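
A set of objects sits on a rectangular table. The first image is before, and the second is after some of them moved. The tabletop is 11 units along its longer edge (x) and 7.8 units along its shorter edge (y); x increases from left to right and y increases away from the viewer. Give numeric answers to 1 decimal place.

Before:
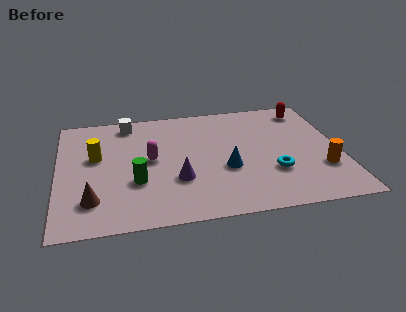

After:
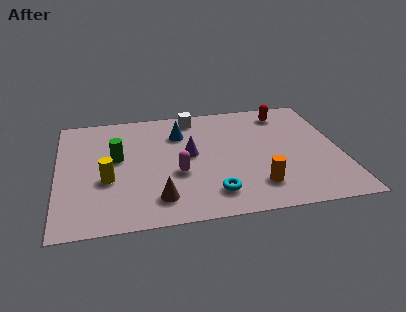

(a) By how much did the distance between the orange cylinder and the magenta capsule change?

-3.5

They were about 6.8 units apart before and 3.3 after — 3.5 units closer together.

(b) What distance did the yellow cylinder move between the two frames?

1.6

The yellow cylinder was near (1.5, 4.6) before and (1.9, 3.0) after, so it travelled √(0.4² + 1.6²) ≈ 1.6 units.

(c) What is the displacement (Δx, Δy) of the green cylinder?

(-0.7, 1.7)

The green cylinder was at about (3.0, 2.7) and moved to about (2.3, 4.4).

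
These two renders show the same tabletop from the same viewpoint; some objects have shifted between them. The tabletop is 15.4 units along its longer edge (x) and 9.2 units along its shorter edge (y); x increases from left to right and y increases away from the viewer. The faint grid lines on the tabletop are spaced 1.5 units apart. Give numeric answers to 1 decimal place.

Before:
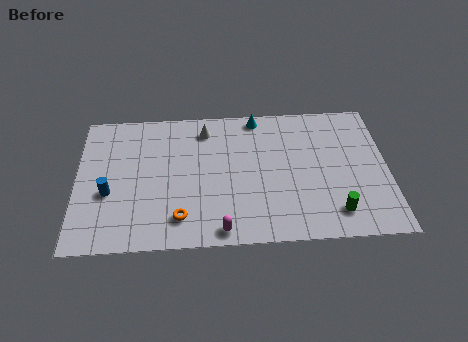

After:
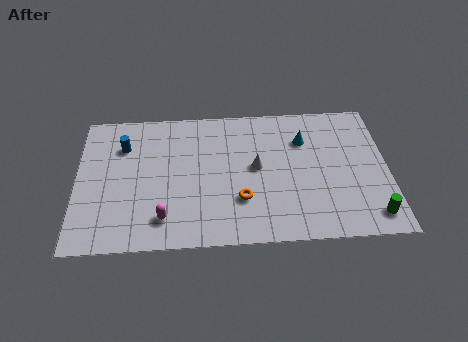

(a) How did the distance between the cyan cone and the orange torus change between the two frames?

-2.6

They were about 7.6 units apart before and 5.0 after — 2.6 units closer together.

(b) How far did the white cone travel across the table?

3.7

From (6.4, 7.6) to (8.9, 4.9), the white cone covered √(2.5² + 2.7²) ≈ 3.7 units.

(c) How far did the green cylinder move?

1.8

The green cylinder moved from about (12.7, 1.7) to (14.5, 1.4), a distance of √(1.8² + 0.3²) ≈ 1.8.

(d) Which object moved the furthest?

the white cone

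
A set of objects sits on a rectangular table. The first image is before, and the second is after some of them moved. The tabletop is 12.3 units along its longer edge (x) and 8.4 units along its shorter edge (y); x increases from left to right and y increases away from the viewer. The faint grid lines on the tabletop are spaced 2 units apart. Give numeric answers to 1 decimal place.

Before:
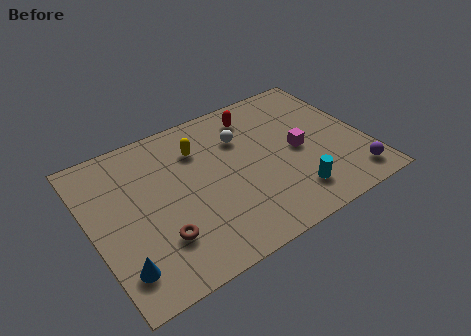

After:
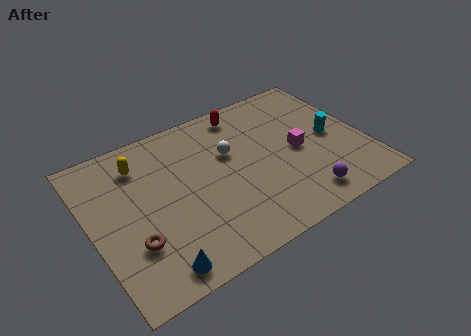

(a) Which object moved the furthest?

the cyan cylinder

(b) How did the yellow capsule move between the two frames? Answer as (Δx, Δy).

(-2.6, 0.4)

The yellow capsule started near (5.1, 6.2) and ended near (2.5, 6.6).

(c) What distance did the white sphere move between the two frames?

0.8

The white sphere moved from about (7.0, 5.9) to (6.4, 5.3), a distance of √(0.6² + 0.6²) ≈ 0.8.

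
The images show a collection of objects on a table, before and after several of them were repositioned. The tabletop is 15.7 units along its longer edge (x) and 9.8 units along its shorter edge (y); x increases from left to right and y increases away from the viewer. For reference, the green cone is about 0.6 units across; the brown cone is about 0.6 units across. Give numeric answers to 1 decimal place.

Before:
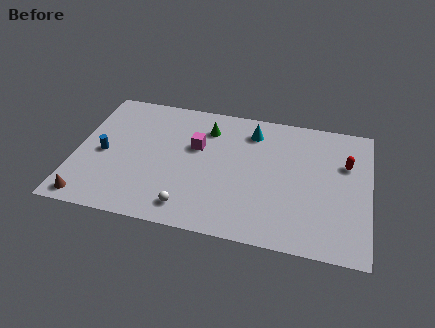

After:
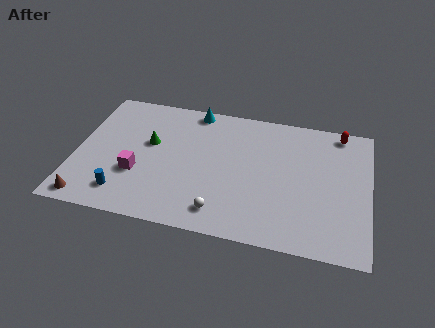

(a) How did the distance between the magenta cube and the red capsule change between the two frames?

+3.9

Before: roughly 8.0 units apart; after: 11.9. That's 3.9 units further apart.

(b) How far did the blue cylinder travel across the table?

3.0

From (1.5, 4.5) to (2.8, 1.8), the blue cylinder covered √(1.3² + 2.7²) ≈ 3.0 units.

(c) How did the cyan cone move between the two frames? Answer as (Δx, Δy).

(-3.2, 1.0)

From the two frames, the cyan cone sits at roughly (9.3, 7.9) before and (6.1, 8.9) after.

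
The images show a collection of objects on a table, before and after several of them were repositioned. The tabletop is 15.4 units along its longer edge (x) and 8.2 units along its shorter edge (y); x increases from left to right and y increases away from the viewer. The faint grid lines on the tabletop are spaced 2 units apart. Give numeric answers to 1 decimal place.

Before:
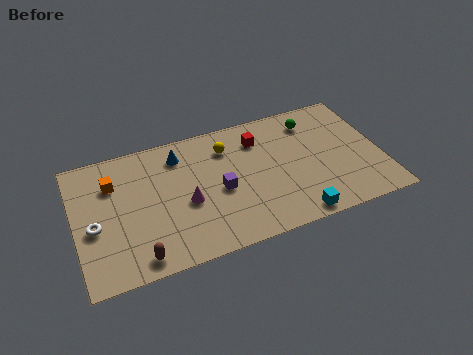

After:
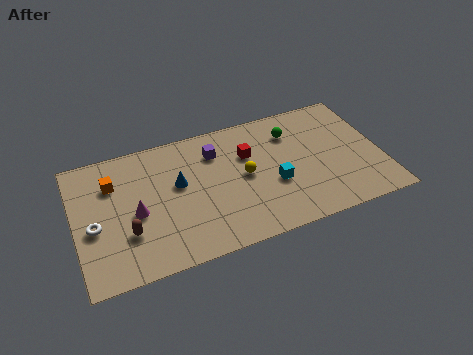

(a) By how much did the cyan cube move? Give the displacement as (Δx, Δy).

(-0.8, 2.4)

The cyan cube started near (10.7, 0.8) and ended near (9.9, 3.2).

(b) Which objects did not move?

the orange cube and the white torus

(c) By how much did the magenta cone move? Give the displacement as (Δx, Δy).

(-2.5, 0.2)

The magenta cone started near (5.5, 3.5) and ended near (3.0, 3.7).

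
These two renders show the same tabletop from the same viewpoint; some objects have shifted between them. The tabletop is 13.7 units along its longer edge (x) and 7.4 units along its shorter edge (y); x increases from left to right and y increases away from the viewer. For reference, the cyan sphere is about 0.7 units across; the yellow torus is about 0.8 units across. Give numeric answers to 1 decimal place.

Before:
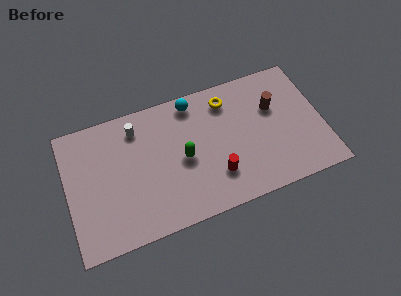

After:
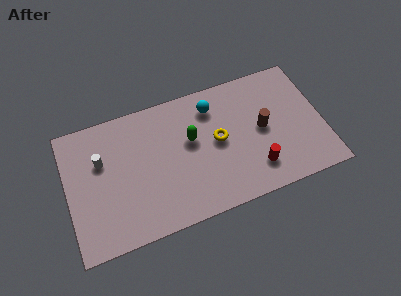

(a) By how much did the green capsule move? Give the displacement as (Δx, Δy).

(0.5, 0.9)

The green capsule was at about (6.2, 3.5) and moved to about (6.7, 4.4).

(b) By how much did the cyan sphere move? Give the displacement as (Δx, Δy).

(1.0, -0.6)

The cyan sphere started near (7.0, 6.5) and ended near (8.0, 5.9).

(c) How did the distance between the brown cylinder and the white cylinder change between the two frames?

+1.3

They were about 7.4 units apart before and 8.7 after — 1.3 units further apart.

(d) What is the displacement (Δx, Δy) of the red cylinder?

(2.1, -0.3)

From the two frames, the red cylinder sits at roughly (7.8, 2.0) before and (9.9, 1.7) after.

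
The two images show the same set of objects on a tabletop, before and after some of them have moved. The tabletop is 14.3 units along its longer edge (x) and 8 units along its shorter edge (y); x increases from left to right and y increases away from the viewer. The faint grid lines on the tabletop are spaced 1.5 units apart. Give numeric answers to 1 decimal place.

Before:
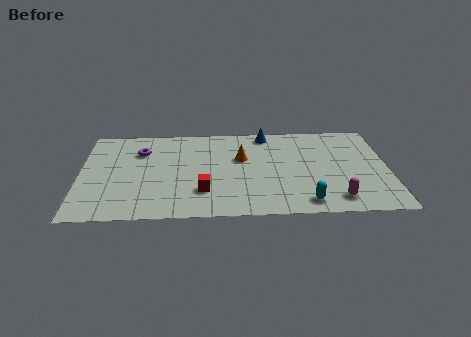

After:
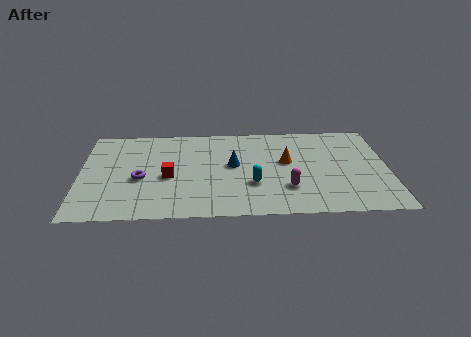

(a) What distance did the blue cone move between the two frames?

3.1

The blue cone was near (8.7, 7.1) before and (7.1, 4.4) after, so it travelled √(1.6² + 2.7²) ≈ 3.1 units.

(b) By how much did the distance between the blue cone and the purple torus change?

-1.6

They were about 6.0 units apart before and 4.4 after — 1.6 units closer together.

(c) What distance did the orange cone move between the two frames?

2.1

The orange cone moved from about (7.5, 5.0) to (9.6, 4.6), a distance of √(2.1² + 0.4²) ≈ 2.1.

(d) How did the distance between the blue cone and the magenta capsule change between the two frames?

-3.3

Before: roughly 6.6 units apart; after: 3.3. That's 3.3 units closer together.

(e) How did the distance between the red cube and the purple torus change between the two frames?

-3.3

They were about 4.6 units apart before and 1.3 after — 3.3 units closer together.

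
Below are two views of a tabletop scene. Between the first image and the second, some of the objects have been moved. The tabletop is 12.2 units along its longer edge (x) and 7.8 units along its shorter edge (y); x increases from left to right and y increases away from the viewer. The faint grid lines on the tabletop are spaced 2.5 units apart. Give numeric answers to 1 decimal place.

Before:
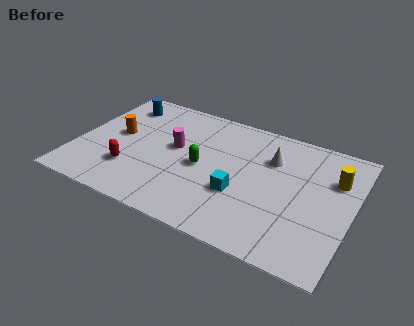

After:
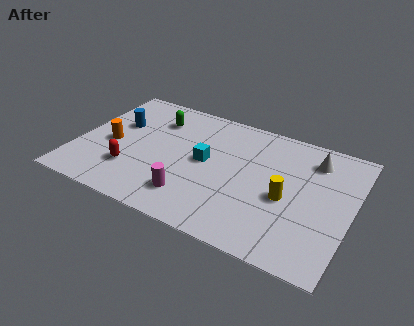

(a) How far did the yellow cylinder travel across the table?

2.8

The yellow cylinder was near (11.3, 5.4) before and (9.4, 3.4) after, so it travelled √(1.9² + 2.0²) ≈ 2.8 units.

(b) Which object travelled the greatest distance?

the green capsule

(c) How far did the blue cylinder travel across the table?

1.4

The blue cylinder was near (1.5, 6.3) before and (1.6, 4.9) after, so it travelled √(0.1² + 1.4²) ≈ 1.4 units.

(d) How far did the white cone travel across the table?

1.9

The white cone was near (8.5, 5.5) before and (10.3, 6.2) after, so it travelled √(1.8² + 0.7²) ≈ 1.9 units.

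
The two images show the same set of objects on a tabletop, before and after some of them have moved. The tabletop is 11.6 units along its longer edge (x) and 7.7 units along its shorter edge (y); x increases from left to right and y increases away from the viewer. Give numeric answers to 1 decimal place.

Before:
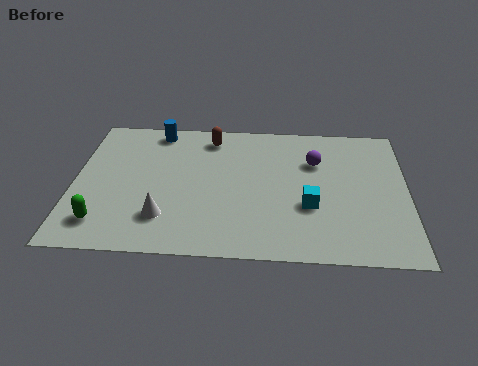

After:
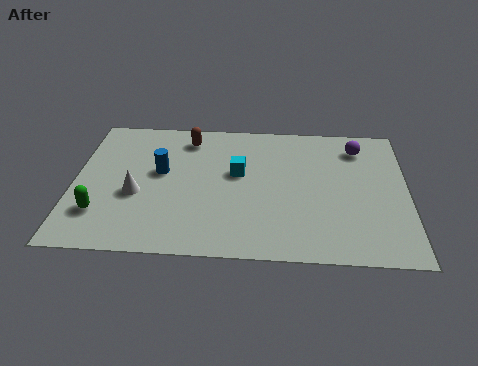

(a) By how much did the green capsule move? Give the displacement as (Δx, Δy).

(-0.1, 0.5)

From the two frames, the green capsule sits at roughly (1.1, 1.5) before and (1.0, 2.0) after.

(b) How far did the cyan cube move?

3.0

From (8.2, 2.8) to (5.7, 4.5), the cyan cube covered √(2.5² + 1.7²) ≈ 3.0 units.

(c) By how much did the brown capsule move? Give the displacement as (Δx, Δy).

(-0.8, -0.1)

The brown capsule started near (4.7, 6.5) and ended near (3.9, 6.4).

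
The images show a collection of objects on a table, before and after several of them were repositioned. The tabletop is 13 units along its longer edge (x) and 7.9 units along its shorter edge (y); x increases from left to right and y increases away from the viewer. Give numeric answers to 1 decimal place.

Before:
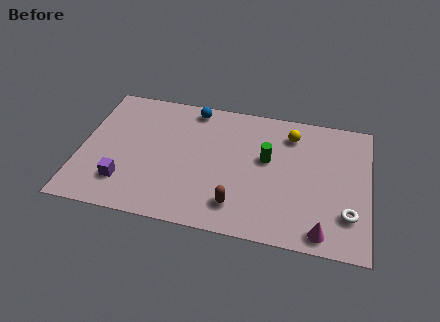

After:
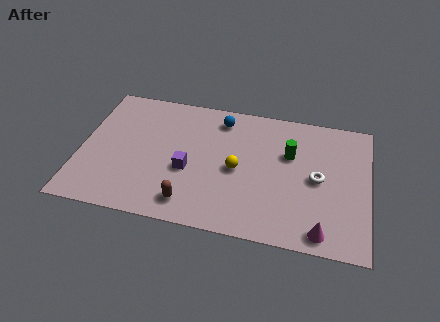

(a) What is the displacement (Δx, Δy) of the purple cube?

(2.8, 1.3)

From the two frames, the purple cube sits at roughly (2.1, 1.9) before and (4.9, 3.2) after.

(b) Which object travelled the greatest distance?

the yellow sphere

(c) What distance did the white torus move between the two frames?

2.3

The white torus was near (12.1, 2.1) before and (10.7, 3.9) after, so it travelled √(1.4² + 1.8²) ≈ 2.3 units.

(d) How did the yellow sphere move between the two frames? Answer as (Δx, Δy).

(-2.3, -2.6)

From the two frames, the yellow sphere sits at roughly (9.4, 6.3) before and (7.1, 3.7) after.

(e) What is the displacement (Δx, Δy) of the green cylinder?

(1.0, 0.5)

The green cylinder was at about (8.4, 4.6) and moved to about (9.4, 5.1).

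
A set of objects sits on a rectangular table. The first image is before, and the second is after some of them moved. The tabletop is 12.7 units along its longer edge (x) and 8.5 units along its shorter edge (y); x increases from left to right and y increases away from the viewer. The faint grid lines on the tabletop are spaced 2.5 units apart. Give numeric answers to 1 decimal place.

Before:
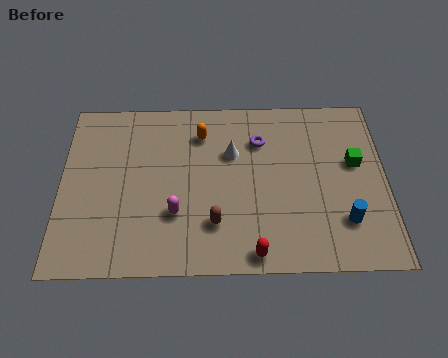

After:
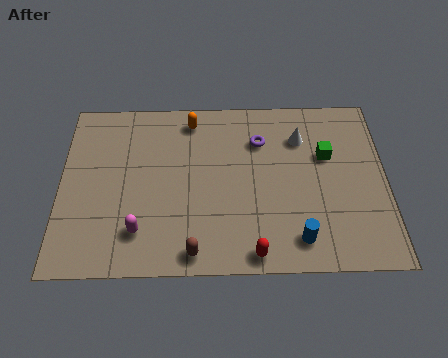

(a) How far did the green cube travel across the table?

1.2

The green cube moved from about (11.5, 5.0) to (10.4, 5.4), a distance of √(1.1² + 0.4²) ≈ 1.2.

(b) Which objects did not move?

the purple torus and the red capsule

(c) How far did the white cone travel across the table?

2.8

The white cone moved from about (6.7, 5.6) to (9.4, 6.3), a distance of √(2.7² + 0.7²) ≈ 2.8.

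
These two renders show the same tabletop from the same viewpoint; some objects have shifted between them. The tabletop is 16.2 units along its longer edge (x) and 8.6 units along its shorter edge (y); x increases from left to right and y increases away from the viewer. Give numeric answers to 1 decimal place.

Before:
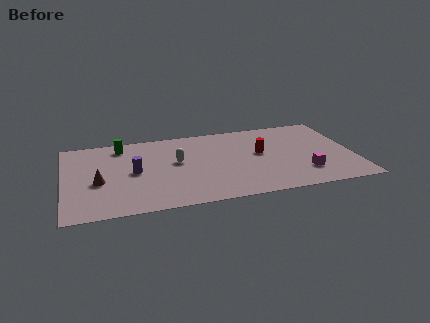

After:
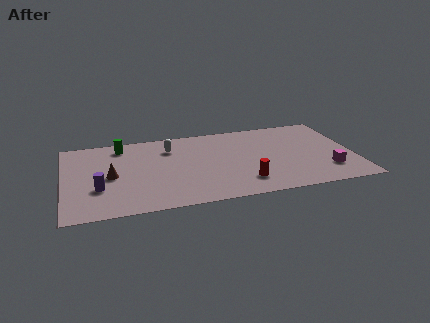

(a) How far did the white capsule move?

1.6

The white capsule moved from about (6.3, 4.9) to (6.0, 6.5), a distance of √(0.3² + 1.6²) ≈ 1.6.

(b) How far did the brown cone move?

0.9

From (1.9, 3.6) to (2.6, 4.1), the brown cone covered √(0.7² + 0.5²) ≈ 0.9 units.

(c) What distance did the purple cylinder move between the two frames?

2.4

The purple cylinder was near (3.9, 4.3) before and (1.9, 2.9) after, so it travelled √(2.0² + 1.4²) ≈ 2.4 units.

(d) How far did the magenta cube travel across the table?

1.3

The magenta cube moved from about (13.3, 2.2) to (14.6, 2.2), a distance of √(1.3² + 0.0²) ≈ 1.3.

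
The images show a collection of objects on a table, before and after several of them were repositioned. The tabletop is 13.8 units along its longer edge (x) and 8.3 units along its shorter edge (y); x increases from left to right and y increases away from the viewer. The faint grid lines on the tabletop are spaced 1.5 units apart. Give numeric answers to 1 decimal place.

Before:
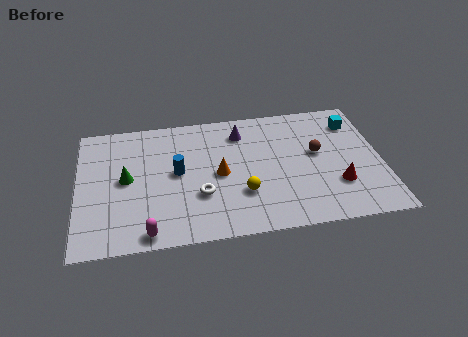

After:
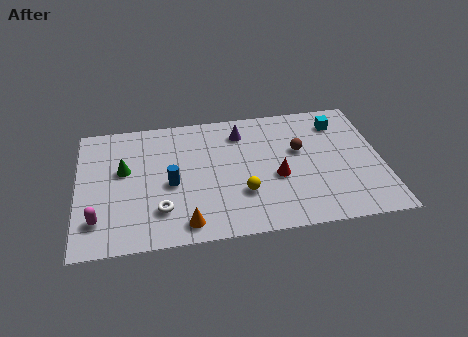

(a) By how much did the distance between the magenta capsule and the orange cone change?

-0.6

Before: roughly 4.6 units apart; after: 4.0. That's 0.6 units closer together.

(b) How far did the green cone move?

0.6

The green cone moved from about (2.2, 4.3) to (2.1, 4.9), a distance of √(0.1² + 0.6²) ≈ 0.6.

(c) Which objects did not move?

the yellow sphere and the purple cone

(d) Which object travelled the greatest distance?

the orange cone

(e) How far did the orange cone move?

3.3

The orange cone moved from about (6.4, 4.0) to (4.8, 1.1), a distance of √(1.6² + 2.9²) ≈ 3.3.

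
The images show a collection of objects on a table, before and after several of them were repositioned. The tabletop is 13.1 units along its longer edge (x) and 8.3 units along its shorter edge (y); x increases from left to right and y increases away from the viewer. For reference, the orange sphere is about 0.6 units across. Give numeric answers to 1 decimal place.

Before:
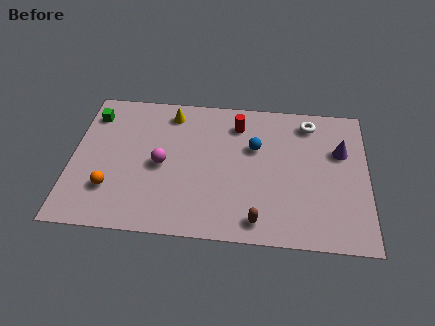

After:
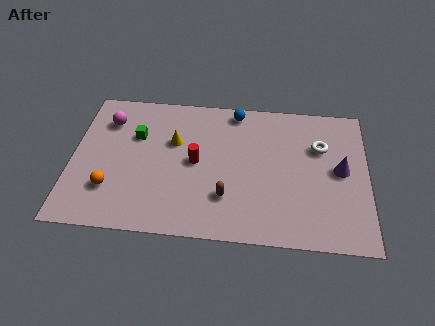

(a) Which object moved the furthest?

the magenta sphere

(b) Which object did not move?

the orange sphere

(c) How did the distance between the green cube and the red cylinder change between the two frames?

-3.5

Before: roughly 6.5 units apart; after: 3.0. That's 3.5 units closer together.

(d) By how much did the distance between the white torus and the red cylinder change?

+2.5

They were about 3.2 units apart before and 5.7 after — 2.5 units further apart.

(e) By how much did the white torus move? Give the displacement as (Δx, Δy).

(0.5, -1.4)

The white torus was at about (10.5, 7.0) and moved to about (11.0, 5.6).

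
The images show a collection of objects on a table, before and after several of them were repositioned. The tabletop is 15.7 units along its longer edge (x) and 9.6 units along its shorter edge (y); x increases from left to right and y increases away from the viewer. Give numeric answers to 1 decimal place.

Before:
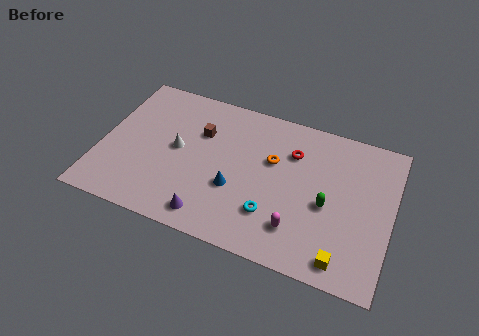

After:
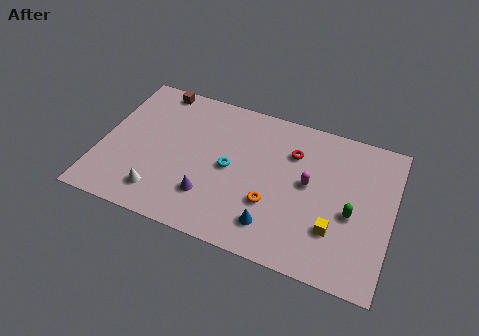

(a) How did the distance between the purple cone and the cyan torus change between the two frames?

-1.1

Before: roughly 3.5 units apart; after: 2.4. That's 1.1 units closer together.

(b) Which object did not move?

the red torus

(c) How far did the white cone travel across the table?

3.3

From (4.1, 5.0) to (3.5, 1.8), the white cone covered √(0.6² + 3.2²) ≈ 3.3 units.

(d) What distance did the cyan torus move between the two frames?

3.3

From (9.5, 2.6) to (7.0, 4.7), the cyan torus covered √(2.5² + 2.1²) ≈ 3.3 units.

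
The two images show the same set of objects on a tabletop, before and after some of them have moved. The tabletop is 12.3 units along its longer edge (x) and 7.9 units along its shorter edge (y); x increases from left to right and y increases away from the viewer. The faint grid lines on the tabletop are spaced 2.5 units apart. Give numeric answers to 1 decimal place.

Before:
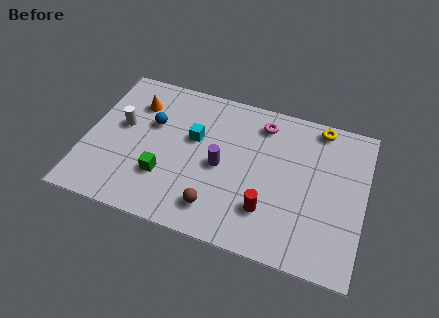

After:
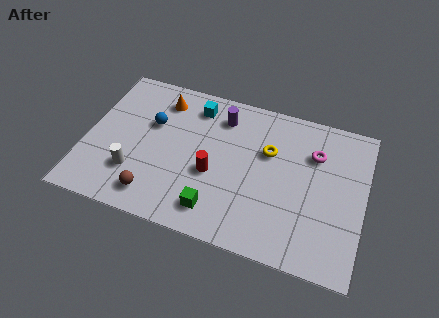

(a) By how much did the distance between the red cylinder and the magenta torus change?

+0.5

Before: roughly 4.4 units apart; after: 4.9. That's 0.5 units further apart.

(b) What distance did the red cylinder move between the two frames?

2.7

From (8.2, 2.1) to (5.7, 3.2), the red cylinder covered √(2.5² + 1.1²) ≈ 2.7 units.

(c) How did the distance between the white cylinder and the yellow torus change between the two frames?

-2.6

Before: roughly 9.0 units apart; after: 6.4. That's 2.6 units closer together.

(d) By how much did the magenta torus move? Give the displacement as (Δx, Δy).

(2.4, -0.9)

The magenta torus was at about (7.6, 6.5) and moved to about (10.0, 5.6).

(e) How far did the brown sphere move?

2.7

The brown sphere moved from about (6.0, 1.5) to (3.3, 1.3), a distance of √(2.7² + 0.2²) ≈ 2.7.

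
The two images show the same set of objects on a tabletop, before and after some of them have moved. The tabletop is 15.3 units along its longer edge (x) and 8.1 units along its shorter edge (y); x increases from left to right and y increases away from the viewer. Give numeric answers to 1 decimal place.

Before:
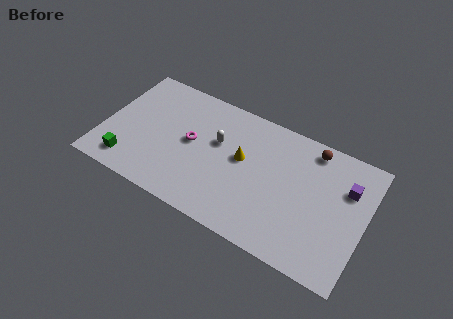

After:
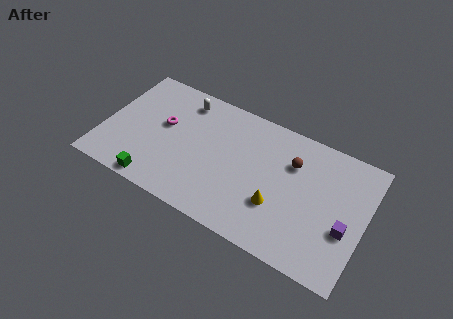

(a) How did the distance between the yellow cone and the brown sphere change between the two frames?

-1.5

The distance was about 4.5 in the first image and 3.0 in the second, so they moved 1.5 units closer together.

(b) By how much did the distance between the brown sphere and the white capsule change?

+1.0

Before: roughly 5.7 units apart; after: 6.7. That's 1.0 units further apart.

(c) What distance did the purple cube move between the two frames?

2.5

The purple cube was near (14.1, 5.6) before and (14.3, 3.1) after, so it travelled √(0.2² + 2.5²) ≈ 2.5 units.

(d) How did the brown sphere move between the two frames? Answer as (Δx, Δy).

(-1.0, -1.4)

From the two frames, the brown sphere sits at roughly (11.9, 7.1) before and (10.9, 5.7) after.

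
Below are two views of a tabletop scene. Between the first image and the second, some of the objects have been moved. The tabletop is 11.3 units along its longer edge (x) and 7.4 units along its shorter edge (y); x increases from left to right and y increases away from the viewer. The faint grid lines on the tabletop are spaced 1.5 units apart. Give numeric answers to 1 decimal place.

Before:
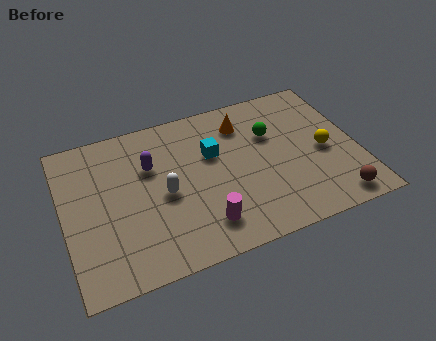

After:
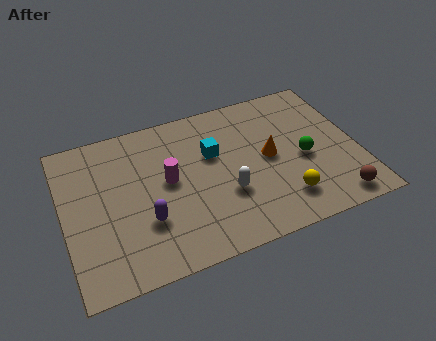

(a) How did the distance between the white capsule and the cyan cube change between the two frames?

-0.3

The distance was about 2.4 in the first image and 2.1 in the second, so they moved 0.3 units closer together.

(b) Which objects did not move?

the cyan cube and the brown sphere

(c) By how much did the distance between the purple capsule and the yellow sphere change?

-1.5

They were about 6.8 units apart before and 5.3 after — 1.5 units closer together.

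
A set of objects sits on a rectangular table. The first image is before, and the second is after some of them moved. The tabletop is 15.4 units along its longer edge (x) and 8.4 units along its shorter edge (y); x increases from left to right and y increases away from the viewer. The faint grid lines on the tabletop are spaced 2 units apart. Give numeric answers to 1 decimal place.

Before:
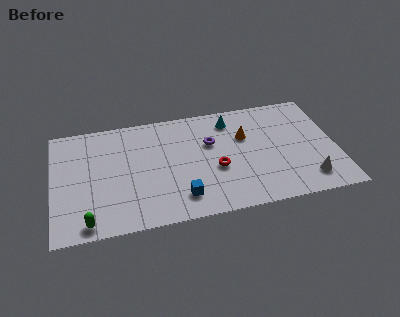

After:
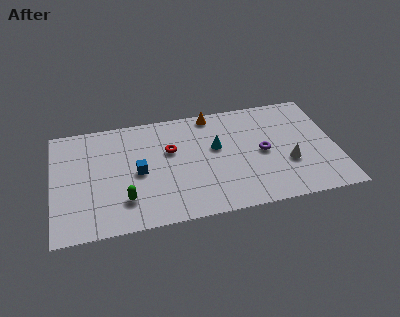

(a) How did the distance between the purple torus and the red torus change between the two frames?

+3.1

The distance was about 2.0 in the first image and 5.1 in the second, so they moved 3.1 units further apart.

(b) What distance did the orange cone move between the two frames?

2.7

From (10.5, 5.5) to (8.8, 7.6), the orange cone covered √(1.7² + 2.1²) ≈ 2.7 units.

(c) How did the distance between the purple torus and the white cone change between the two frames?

-4.7

Before: roughly 6.4 units apart; after: 1.7. That's 4.7 units closer together.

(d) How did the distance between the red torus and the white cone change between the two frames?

+1.5

They were about 5.2 units apart before and 6.7 after — 1.5 units further apart.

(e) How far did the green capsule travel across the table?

2.3

From (1.8, 0.9) to (3.8, 2.1), the green capsule covered √(2.0² + 1.2²) ≈ 2.3 units.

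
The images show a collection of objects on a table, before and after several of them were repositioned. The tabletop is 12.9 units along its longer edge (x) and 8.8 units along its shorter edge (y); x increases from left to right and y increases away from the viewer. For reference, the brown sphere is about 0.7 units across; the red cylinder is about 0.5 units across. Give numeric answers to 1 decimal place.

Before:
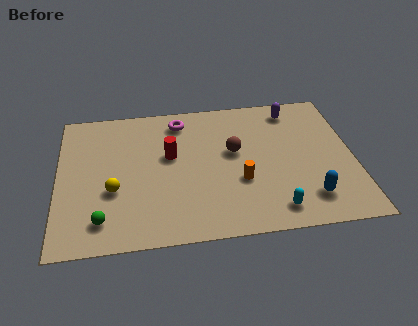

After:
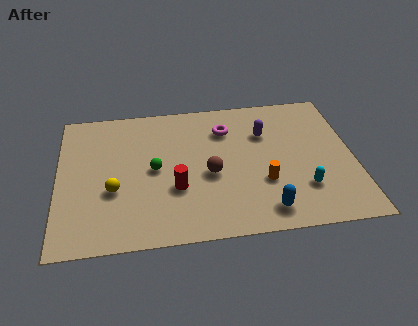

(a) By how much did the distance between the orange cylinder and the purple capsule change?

-1.9

They were about 5.0 units apart before and 3.1 after — 1.9 units closer together.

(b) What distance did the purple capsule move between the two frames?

1.9

The purple capsule was near (10.4, 7.5) before and (9.1, 6.1) after, so it travelled √(1.3² + 1.4²) ≈ 1.9 units.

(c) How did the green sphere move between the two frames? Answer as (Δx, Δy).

(2.3, 2.8)

The green sphere started near (1.9, 1.6) and ended near (4.2, 4.4).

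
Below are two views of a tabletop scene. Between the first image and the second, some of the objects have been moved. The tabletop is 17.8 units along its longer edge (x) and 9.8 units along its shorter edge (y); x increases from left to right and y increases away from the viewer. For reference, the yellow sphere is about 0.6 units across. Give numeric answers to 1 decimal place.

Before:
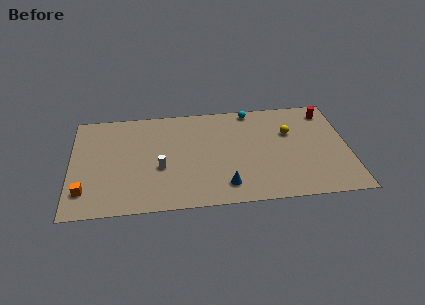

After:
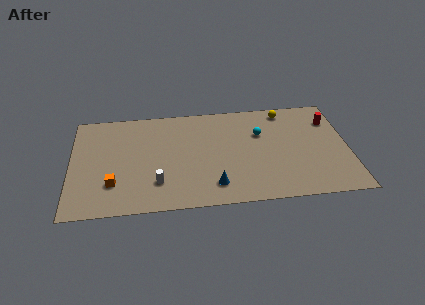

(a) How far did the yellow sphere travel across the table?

2.2

From (14.1, 6.4) to (13.9, 8.6), the yellow sphere covered √(0.2² + 2.2²) ≈ 2.2 units.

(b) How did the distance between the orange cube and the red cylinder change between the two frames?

-2.0

The distance was about 16.8 in the first image and 14.8 in the second, so they moved 2.0 units closer together.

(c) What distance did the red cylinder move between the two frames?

0.9

The red cylinder moved from about (16.6, 8.2) to (16.8, 7.3), a distance of √(0.2² + 0.9²) ≈ 0.9.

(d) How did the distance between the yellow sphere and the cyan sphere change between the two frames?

-0.8

The distance was about 3.5 in the first image and 2.7 in the second, so they moved 0.8 units closer together.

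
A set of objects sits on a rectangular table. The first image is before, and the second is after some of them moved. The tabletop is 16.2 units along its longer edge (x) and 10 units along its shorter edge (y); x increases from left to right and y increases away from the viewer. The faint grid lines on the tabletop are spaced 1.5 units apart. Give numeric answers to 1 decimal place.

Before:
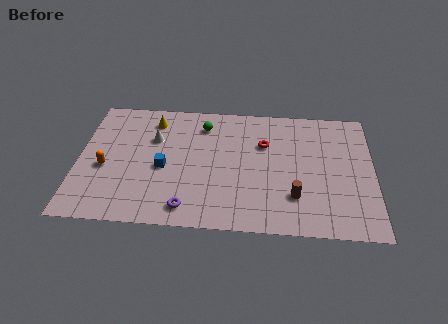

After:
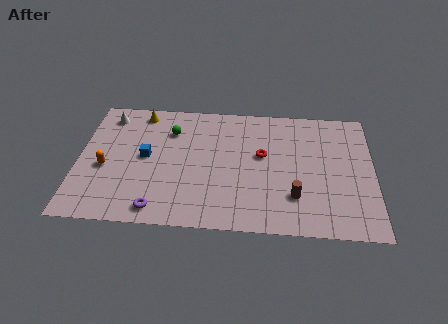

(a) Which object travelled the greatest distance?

the white cone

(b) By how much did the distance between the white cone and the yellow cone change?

+0.3

The distance was about 1.5 in the first image and 1.8 in the second, so they moved 0.3 units further apart.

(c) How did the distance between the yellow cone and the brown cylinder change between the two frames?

+0.9

The distance was about 9.6 in the first image and 10.5 in the second, so they moved 0.9 units further apart.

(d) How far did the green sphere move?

1.9

The green sphere moved from about (6.8, 8.0) to (5.0, 7.4), a distance of √(1.8² + 0.6²) ≈ 1.9.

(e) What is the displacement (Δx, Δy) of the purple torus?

(-1.6, -0.2)

From the two frames, the purple torus sits at roughly (6.1, 1.4) before and (4.5, 1.2) after.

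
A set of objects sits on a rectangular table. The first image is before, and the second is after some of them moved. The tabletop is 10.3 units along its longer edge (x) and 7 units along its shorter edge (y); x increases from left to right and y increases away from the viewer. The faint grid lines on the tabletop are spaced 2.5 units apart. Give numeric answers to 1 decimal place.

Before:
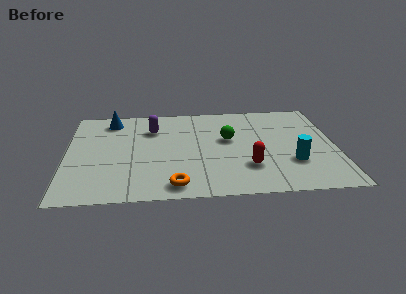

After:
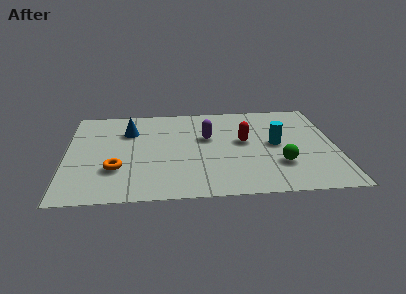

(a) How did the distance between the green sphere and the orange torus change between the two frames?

+2.4

They were about 3.8 units apart before and 6.2 after — 2.4 units further apart.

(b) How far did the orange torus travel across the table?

2.6

The orange torus moved from about (4.1, 0.9) to (1.9, 2.2), a distance of √(2.2² + 1.3²) ≈ 2.6.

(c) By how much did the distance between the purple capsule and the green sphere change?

+0.4

They were about 3.1 units apart before and 3.5 after — 0.4 units further apart.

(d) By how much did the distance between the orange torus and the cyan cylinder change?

+1.6

Before: roughly 4.7 units apart; after: 6.3. That's 1.6 units further apart.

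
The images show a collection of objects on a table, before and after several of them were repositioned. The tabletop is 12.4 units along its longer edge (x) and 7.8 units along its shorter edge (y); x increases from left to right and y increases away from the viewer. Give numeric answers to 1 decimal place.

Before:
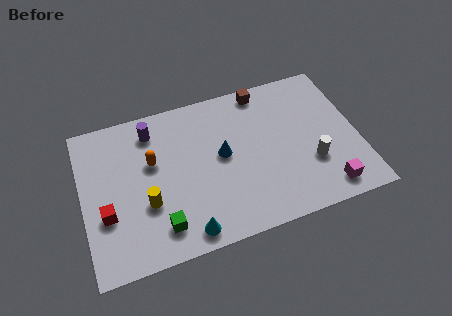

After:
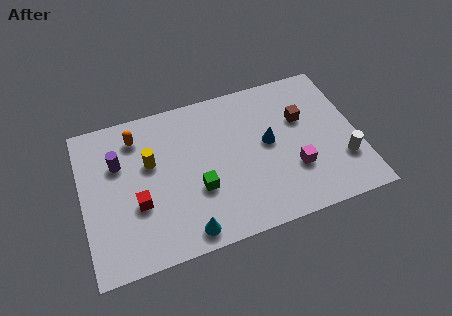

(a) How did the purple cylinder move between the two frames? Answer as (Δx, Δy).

(-1.6, -1.2)

From the two frames, the purple cylinder sits at roughly (3.3, 6.4) before and (1.7, 5.2) after.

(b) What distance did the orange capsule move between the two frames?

1.6

From (3.2, 4.8) to (2.6, 6.3), the orange capsule covered √(0.6² + 1.5²) ≈ 1.6 units.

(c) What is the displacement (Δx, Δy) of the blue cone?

(2.1, 0.0)

From the two frames, the blue cone sits at roughly (6.3, 4.2) before and (8.4, 4.2) after.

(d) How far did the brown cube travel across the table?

2.6

From (8.4, 7.0) to (10.0, 5.0), the brown cube covered √(1.6² + 2.0²) ≈ 2.6 units.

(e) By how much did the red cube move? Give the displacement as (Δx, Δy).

(1.4, 0.1)

From the two frames, the red cube sits at roughly (1.0, 2.8) before and (2.4, 2.9) after.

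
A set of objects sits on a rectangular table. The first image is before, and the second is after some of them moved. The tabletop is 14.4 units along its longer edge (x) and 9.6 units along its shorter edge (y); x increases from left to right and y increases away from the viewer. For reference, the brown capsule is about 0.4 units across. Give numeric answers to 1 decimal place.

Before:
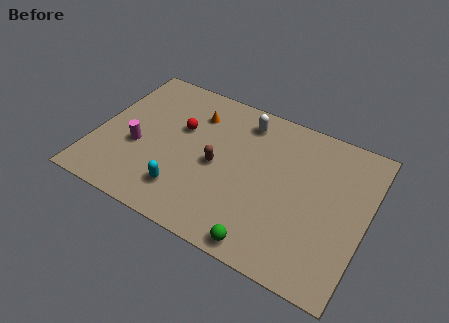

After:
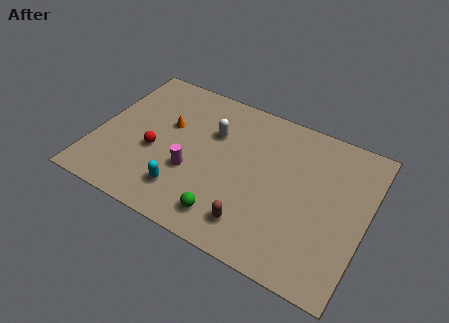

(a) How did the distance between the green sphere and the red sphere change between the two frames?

-2.5

The distance was about 7.4 in the first image and 4.9 in the second, so they moved 2.5 units closer together.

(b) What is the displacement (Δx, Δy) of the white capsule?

(-1.5, -1.5)

The white capsule was at about (7.5, 8.0) and moved to about (6.0, 6.5).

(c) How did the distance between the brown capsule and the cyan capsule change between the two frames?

+1.0

They were about 2.8 units apart before and 3.8 after — 1.0 units further apart.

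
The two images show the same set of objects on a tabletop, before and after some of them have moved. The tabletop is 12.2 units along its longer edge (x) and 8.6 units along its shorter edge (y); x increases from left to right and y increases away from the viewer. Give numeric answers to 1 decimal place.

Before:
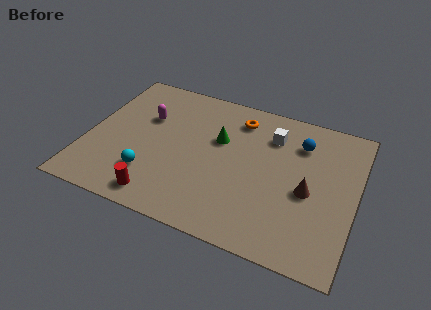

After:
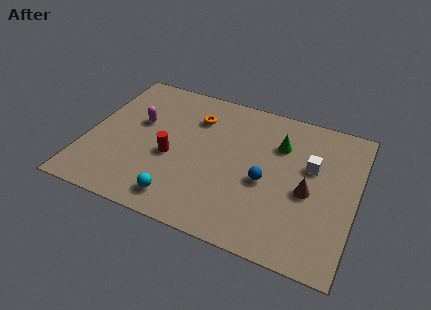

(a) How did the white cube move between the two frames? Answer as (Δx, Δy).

(1.9, -1.2)

From the two frames, the white cube sits at roughly (8.2, 6.5) before and (10.1, 5.3) after.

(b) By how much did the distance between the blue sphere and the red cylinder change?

-3.6

Before: roughly 7.9 units apart; after: 4.3. That's 3.6 units closer together.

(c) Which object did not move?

the brown cone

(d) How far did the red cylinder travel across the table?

2.5

The red cylinder was near (3.7, 1.1) before and (3.9, 3.6) after, so it travelled √(0.2² + 2.5²) ≈ 2.5 units.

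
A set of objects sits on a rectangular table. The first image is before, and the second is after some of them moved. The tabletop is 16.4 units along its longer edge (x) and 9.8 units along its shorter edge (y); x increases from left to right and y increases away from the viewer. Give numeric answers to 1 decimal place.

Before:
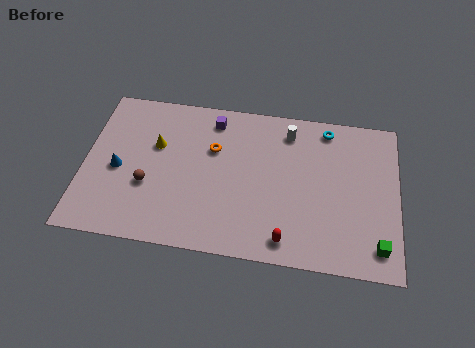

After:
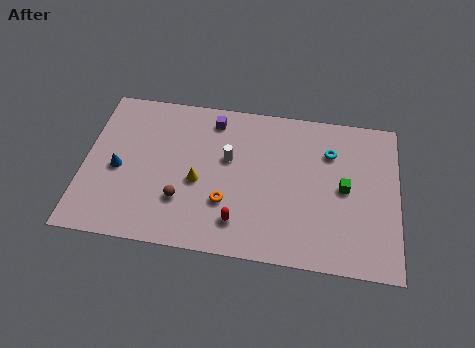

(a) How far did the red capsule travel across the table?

2.6

The red capsule moved from about (10.7, 1.3) to (8.2, 2.0), a distance of √(2.5² + 0.7²) ≈ 2.6.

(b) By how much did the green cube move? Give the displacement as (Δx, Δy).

(-1.8, 3.3)

The green cube started near (15.4, 1.6) and ended near (13.6, 4.9).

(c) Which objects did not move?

the purple cube and the blue cone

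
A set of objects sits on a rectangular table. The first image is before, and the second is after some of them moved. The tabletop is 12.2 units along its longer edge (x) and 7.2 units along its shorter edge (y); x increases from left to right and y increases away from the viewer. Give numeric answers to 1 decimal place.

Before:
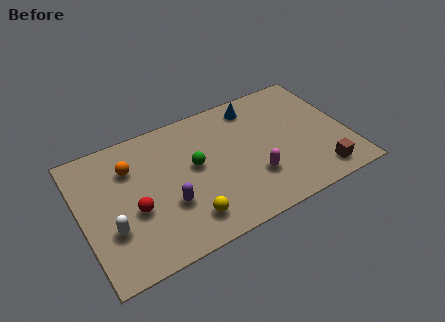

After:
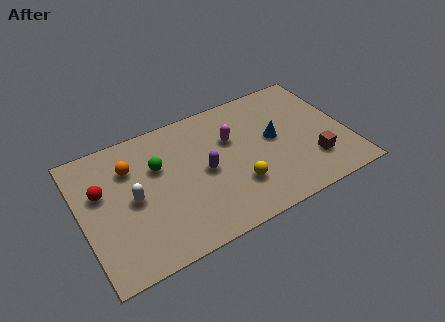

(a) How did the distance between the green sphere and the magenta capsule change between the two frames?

+0.3

The distance was about 3.1 in the first image and 3.4 in the second, so they moved 0.3 units further apart.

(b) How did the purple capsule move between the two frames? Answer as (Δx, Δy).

(1.8, 1.0)

The purple capsule started near (3.8, 2.5) and ended near (5.6, 3.5).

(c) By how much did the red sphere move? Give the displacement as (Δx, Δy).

(-1.3, 1.6)

The red sphere was at about (2.3, 2.9) and moved to about (1.0, 4.5).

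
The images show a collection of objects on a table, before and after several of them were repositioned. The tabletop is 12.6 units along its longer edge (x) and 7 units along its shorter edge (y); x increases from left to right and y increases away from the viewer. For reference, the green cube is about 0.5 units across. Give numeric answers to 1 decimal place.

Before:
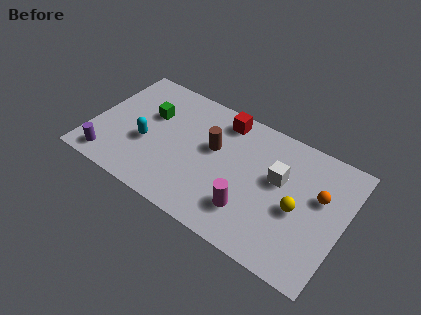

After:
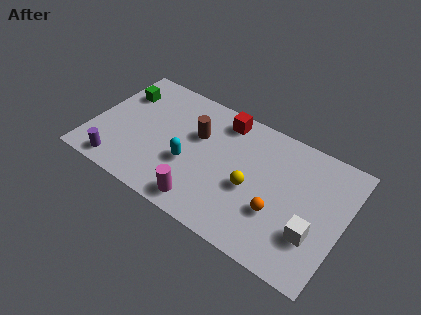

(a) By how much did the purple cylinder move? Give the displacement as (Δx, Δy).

(0.5, -0.1)

The purple cylinder was at about (1.2, 1.0) and moved to about (1.7, 0.9).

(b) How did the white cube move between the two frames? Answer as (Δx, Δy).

(2.0, -2.0)

From the two frames, the white cube sits at roughly (9.3, 4.2) before and (11.3, 2.2) after.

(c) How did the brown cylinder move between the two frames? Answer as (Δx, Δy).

(-0.9, 0.3)

The brown cylinder was at about (6.0, 4.2) and moved to about (5.1, 4.5).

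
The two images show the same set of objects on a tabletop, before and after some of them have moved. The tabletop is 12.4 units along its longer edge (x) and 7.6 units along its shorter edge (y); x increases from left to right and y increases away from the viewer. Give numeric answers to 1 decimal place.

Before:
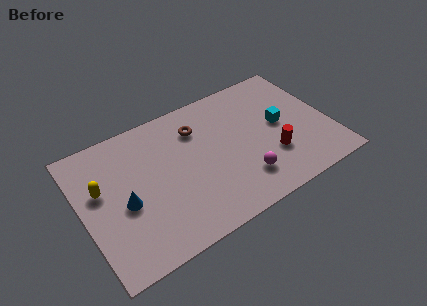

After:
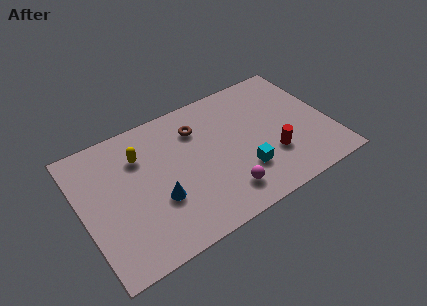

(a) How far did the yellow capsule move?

2.3

The yellow capsule moved from about (1.0, 4.6) to (3.1, 5.5), a distance of √(2.1² + 0.9²) ≈ 2.3.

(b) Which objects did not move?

the red cylinder and the brown torus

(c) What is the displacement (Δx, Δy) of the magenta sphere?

(-1.0, -0.3)

The magenta sphere started near (7.7, 1.8) and ended near (6.7, 1.5).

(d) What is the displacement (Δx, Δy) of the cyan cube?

(-2.2, -1.8)

From the two frames, the cyan cube sits at roughly (10.0, 4.0) before and (7.8, 2.2) after.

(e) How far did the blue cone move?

1.7

The blue cone moved from about (2.0, 3.3) to (3.6, 2.7), a distance of √(1.6² + 0.6²) ≈ 1.7.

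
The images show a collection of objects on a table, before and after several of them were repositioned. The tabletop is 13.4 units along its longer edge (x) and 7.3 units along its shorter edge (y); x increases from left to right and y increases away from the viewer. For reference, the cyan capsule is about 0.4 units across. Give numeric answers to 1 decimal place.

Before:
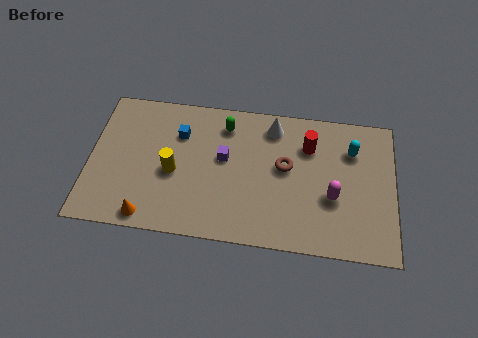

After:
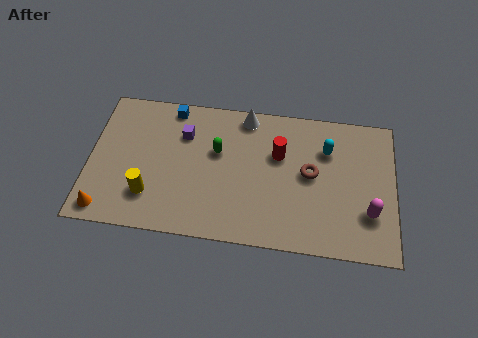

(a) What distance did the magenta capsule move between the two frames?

1.7

From (10.7, 2.8) to (12.3, 2.2), the magenta capsule covered √(1.6² + 0.6²) ≈ 1.7 units.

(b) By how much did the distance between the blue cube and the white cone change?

-0.9

They were about 4.2 units apart before and 3.3 after — 0.9 units closer together.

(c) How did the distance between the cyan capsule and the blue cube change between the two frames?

-0.6

Before: roughly 7.6 units apart; after: 7.0. That's 0.6 units closer together.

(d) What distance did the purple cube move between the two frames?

2.1

The purple cube moved from about (5.9, 4.2) to (4.1, 5.2), a distance of √(1.8² + 1.0²) ≈ 2.1.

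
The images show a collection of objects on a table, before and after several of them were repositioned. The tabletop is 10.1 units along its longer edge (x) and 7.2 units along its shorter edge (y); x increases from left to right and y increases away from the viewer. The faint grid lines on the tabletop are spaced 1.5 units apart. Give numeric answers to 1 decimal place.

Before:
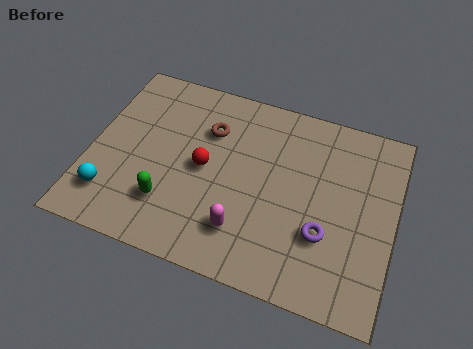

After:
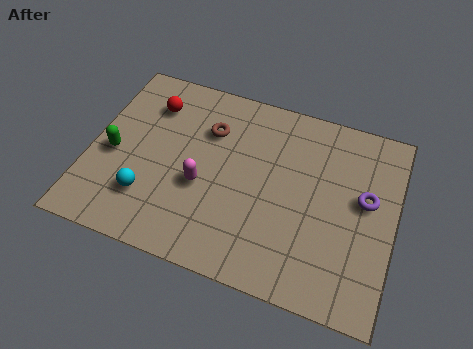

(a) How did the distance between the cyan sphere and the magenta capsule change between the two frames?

-2.4

The distance was about 4.4 in the first image and 2.0 in the second, so they moved 2.4 units closer together.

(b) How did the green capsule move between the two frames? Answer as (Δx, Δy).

(-2.0, 1.3)

From the two frames, the green capsule sits at roughly (2.8, 1.9) before and (0.8, 3.2) after.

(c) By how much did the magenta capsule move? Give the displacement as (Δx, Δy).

(-1.5, 1.2)

The magenta capsule was at about (5.3, 1.7) and moved to about (3.8, 2.9).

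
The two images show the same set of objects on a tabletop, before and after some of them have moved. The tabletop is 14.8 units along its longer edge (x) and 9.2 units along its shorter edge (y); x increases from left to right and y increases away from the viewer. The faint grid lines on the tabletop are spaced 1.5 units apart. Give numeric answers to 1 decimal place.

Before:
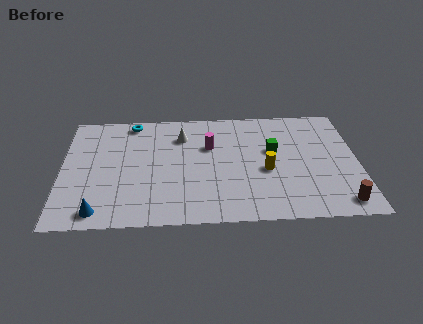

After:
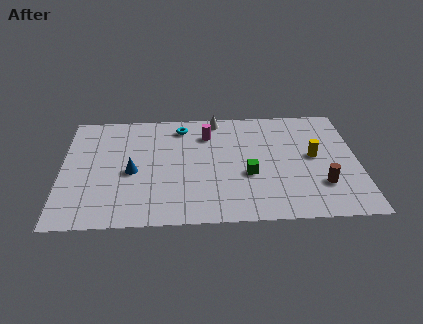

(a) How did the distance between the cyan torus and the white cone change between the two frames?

-0.9

The distance was about 2.8 in the first image and 1.9 in the second, so they moved 0.9 units closer together.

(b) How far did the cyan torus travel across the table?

2.5

The cyan torus moved from about (3.5, 8.2) to (6.0, 7.7), a distance of √(2.5² + 0.5²) ≈ 2.5.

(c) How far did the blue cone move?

3.4

The blue cone was near (1.9, 1.1) before and (3.5, 4.1) after, so it travelled √(1.6² + 3.0²) ≈ 3.4 units.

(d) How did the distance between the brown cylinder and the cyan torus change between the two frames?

-3.9

Before: roughly 12.5 units apart; after: 8.6. That's 3.9 units closer together.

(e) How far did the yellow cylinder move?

2.6

The yellow cylinder was near (10.2, 3.9) before and (12.6, 4.9) after, so it travelled √(2.4² + 1.0²) ≈ 2.6 units.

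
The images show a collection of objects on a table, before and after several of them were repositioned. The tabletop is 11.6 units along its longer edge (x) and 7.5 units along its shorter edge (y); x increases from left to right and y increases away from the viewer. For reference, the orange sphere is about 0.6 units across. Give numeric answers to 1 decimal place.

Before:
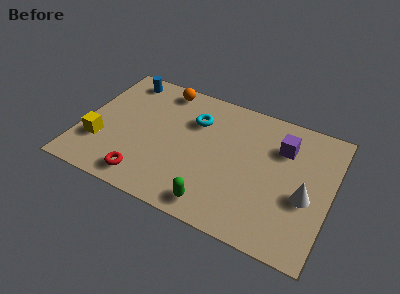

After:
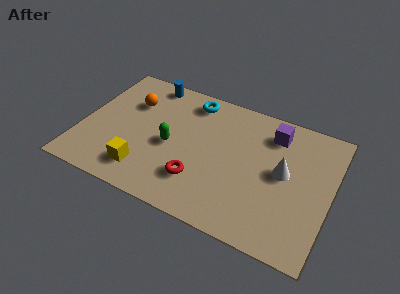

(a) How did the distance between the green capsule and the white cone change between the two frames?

+0.8

Before: roughly 4.4 units apart; after: 5.2. That's 0.8 units further apart.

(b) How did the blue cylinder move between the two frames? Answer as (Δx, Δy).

(1.2, 0.2)

From the two frames, the blue cylinder sits at roughly (1.5, 6.5) before and (2.7, 6.7) after.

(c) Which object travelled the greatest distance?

the green capsule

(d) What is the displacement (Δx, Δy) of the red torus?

(2.4, 0.9)

The red torus started near (3.3, 1.1) and ended near (5.7, 2.0).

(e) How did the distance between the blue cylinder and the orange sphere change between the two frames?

-0.3

They were about 1.9 units apart before and 1.6 after — 0.3 units closer together.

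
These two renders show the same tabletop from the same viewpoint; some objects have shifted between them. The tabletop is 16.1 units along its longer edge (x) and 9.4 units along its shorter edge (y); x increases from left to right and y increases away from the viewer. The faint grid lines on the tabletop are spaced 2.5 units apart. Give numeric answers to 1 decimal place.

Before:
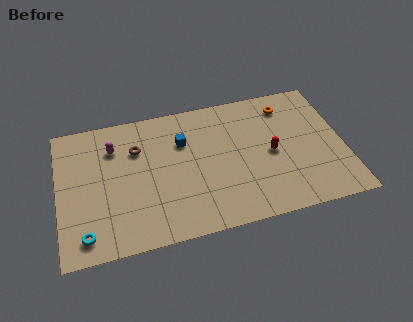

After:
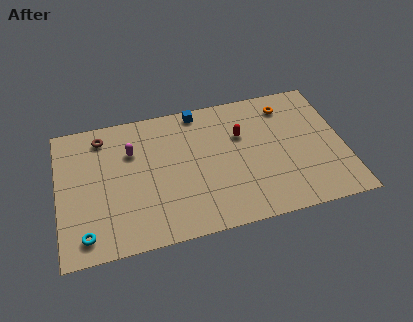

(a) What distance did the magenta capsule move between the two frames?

1.1

From (3.2, 7.0) to (4.2, 6.5), the magenta capsule covered √(1.0² + 0.5²) ≈ 1.1 units.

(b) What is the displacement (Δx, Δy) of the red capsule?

(-1.6, 1.7)

From the two frames, the red capsule sits at roughly (12.0, 4.5) before and (10.4, 6.2) after.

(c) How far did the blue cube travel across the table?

2.2

From (7.1, 6.5) to (8.1, 8.5), the blue cube covered √(1.0² + 2.0²) ≈ 2.2 units.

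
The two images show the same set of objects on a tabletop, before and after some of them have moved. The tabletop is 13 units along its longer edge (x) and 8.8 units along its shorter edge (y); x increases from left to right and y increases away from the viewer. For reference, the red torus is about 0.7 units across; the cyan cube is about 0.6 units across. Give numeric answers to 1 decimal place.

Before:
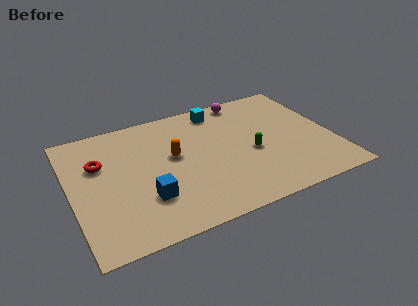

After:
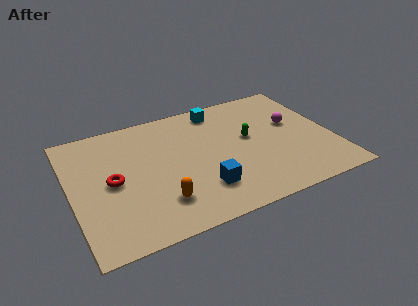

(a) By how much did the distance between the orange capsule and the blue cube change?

-0.8

They were about 2.9 units apart before and 2.1 after — 0.8 units closer together.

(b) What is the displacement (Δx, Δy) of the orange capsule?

(-1.0, -2.9)

The orange capsule started near (5.1, 5.0) and ended near (4.1, 2.1).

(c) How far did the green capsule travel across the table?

1.1

From (8.9, 3.8) to (8.9, 4.9), the green capsule covered √(0.0² + 1.1²) ≈ 1.1 units.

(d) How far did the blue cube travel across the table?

2.7

From (3.5, 2.6) to (6.2, 2.2), the blue cube covered √(2.7² + 0.4²) ≈ 2.7 units.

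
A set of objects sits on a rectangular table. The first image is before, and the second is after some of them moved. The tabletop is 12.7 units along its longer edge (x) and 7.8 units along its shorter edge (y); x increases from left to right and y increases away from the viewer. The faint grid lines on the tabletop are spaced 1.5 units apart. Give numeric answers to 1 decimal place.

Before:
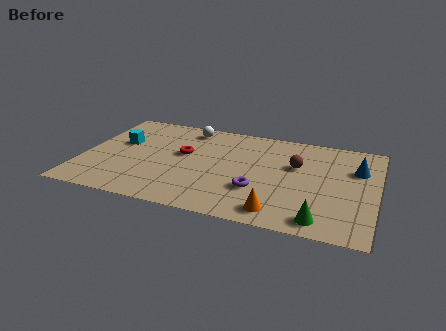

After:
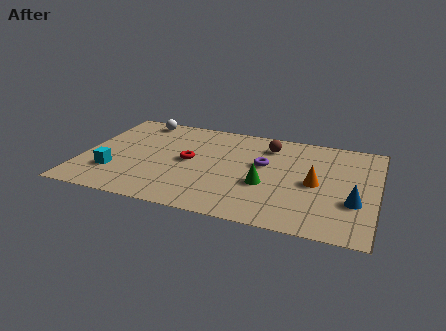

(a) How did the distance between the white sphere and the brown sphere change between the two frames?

+0.6

The distance was about 5.2 in the first image and 5.8 in the second, so they moved 0.6 units further apart.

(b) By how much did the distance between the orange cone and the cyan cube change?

+0.7

The distance was about 8.0 in the first image and 8.7 in the second, so they moved 0.7 units further apart.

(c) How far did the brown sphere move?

1.8

The brown sphere moved from about (9.2, 4.9) to (7.9, 6.2), a distance of √(1.3² + 1.3²) ≈ 1.8.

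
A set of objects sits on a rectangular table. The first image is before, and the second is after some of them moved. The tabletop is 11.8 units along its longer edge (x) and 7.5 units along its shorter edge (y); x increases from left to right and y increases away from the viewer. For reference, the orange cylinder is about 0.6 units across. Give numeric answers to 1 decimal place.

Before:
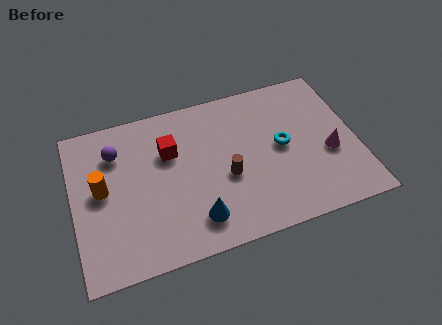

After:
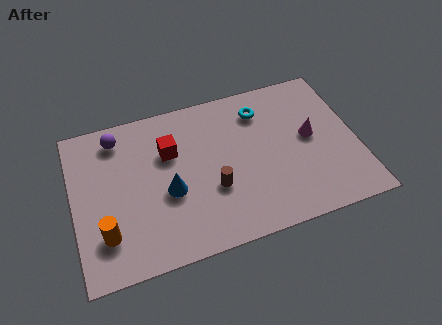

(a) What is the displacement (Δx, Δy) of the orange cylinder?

(0.0, -2.1)

The orange cylinder started near (1.2, 4.0) and ended near (1.2, 1.9).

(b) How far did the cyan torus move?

2.1

The cyan torus moved from about (8.7, 3.9) to (8.0, 5.9), a distance of √(0.7² + 2.0²) ≈ 2.1.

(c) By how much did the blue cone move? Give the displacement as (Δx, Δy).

(-1.0, 1.6)

The blue cone started near (4.9, 1.5) and ended near (3.9, 3.1).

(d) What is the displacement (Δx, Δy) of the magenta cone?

(-0.7, 1.0)

The magenta cone was at about (10.6, 3.0) and moved to about (9.9, 4.0).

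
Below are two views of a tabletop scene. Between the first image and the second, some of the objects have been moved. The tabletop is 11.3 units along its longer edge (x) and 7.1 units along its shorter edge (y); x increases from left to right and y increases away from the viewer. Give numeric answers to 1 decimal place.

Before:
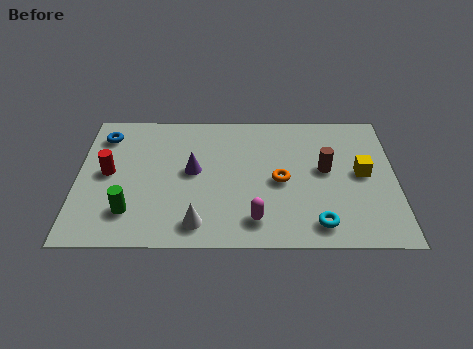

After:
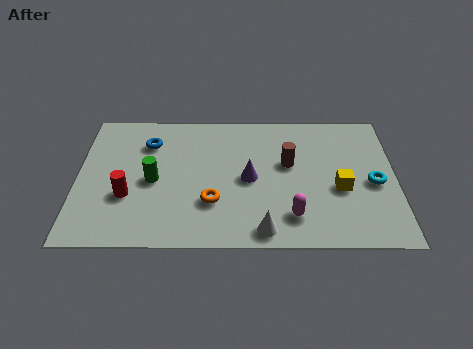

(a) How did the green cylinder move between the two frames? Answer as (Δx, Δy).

(0.8, 1.6)

The green cylinder was at about (1.9, 1.7) and moved to about (2.7, 3.3).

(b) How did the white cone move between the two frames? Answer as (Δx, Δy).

(2.3, -0.3)

From the two frames, the white cone sits at roughly (4.3, 1.1) before and (6.6, 0.8) after.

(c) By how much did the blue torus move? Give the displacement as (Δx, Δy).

(1.6, -0.4)

From the two frames, the blue torus sits at roughly (0.9, 5.7) before and (2.5, 5.3) after.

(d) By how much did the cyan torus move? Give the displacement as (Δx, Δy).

(2.0, 2.1)

From the two frames, the cyan torus sits at roughly (8.5, 1.1) before and (10.5, 3.2) after.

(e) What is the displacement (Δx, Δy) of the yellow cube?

(-0.8, -0.8)

The yellow cube started near (10.1, 3.7) and ended near (9.3, 2.9).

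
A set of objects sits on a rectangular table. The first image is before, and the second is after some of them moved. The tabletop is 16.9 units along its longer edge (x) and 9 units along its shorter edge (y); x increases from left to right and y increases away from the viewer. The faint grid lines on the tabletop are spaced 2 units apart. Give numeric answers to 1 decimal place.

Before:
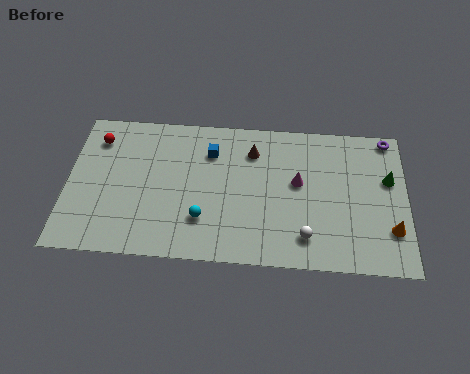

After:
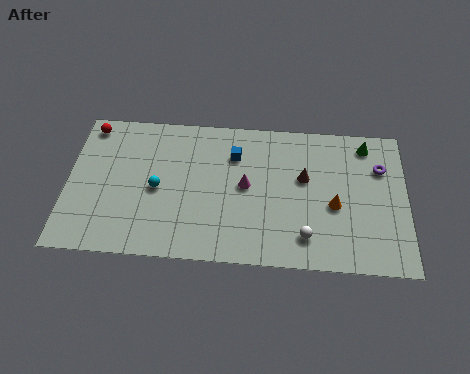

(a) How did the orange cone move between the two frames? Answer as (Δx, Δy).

(-2.8, 1.3)

The orange cone was at about (16.1, 2.5) and moved to about (13.3, 3.8).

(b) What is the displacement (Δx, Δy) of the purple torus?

(-0.4, -1.9)

The purple torus was at about (16.0, 8.2) and moved to about (15.6, 6.3).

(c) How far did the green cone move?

2.4

From (16.0, 5.6) to (14.9, 7.7), the green cone covered √(1.1² + 2.1²) ≈ 2.4 units.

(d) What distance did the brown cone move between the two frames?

3.0

The brown cone was near (9.2, 6.9) before and (11.8, 5.4) after, so it travelled √(2.6² + 1.5²) ≈ 3.0 units.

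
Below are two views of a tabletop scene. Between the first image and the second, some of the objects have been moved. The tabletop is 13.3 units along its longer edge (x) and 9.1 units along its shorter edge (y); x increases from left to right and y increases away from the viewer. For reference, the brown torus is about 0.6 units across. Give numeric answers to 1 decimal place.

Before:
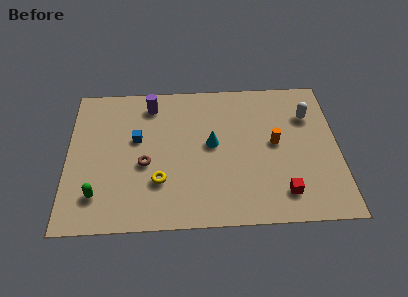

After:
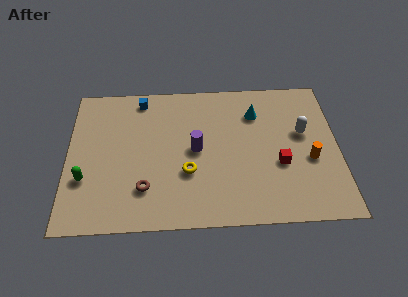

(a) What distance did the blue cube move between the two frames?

2.6

The blue cube moved from about (3.4, 5.4) to (3.6, 8.0), a distance of √(0.2² + 2.6²) ≈ 2.6.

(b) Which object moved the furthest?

the purple cylinder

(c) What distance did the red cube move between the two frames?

1.8

The red cube was near (10.5, 1.7) before and (10.4, 3.5) after, so it travelled √(0.1² + 1.8²) ≈ 1.8 units.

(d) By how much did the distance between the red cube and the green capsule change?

+0.5

The distance was about 9.0 in the first image and 9.5 in the second, so they moved 0.5 units further apart.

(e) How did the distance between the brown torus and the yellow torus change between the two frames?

+1.0

They were about 1.3 units apart before and 2.3 after — 1.0 units further apart.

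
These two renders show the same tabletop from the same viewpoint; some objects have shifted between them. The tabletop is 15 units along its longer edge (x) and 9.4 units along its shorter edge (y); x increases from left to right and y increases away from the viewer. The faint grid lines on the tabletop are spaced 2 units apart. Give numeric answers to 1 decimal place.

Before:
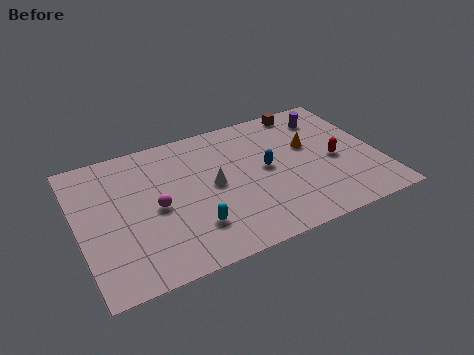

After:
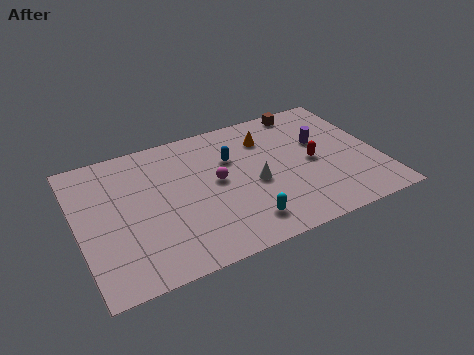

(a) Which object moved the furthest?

the magenta sphere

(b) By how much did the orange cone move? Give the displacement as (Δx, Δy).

(-2.0, 1.4)

The orange cone was at about (11.7, 5.7) and moved to about (9.7, 7.1).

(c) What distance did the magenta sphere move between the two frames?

3.2

The magenta sphere was near (3.8, 4.4) before and (6.9, 5.0) after, so it travelled √(3.1² + 0.6²) ≈ 3.2 units.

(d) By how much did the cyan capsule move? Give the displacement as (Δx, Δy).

(2.4, -0.7)

From the two frames, the cyan capsule sits at roughly (5.4, 2.4) before and (7.8, 1.7) after.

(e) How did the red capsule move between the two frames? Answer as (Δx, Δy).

(-1.1, 0.3)

The red capsule started near (12.8, 4.2) and ended near (11.7, 4.5).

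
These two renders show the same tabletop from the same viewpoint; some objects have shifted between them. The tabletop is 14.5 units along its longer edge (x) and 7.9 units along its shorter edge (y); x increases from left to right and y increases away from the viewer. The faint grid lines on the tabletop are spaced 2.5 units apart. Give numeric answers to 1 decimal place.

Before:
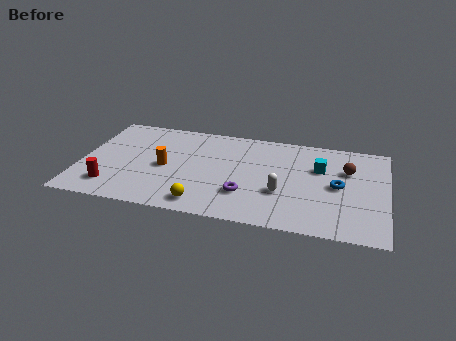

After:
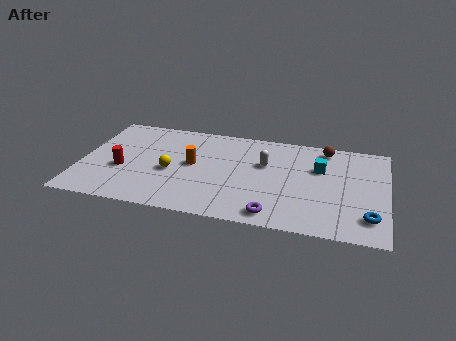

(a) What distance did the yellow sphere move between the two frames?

2.9

From (6.0, 1.1) to (4.3, 3.4), the yellow sphere covered √(1.7² + 2.3²) ≈ 2.9 units.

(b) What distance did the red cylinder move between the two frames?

1.6

From (1.6, 1.6) to (2.0, 3.1), the red cylinder covered √(0.4² + 1.5²) ≈ 1.6 units.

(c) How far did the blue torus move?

2.7

The blue torus was near (12.2, 3.9) before and (13.7, 1.7) after, so it travelled √(1.5² + 2.2²) ≈ 2.7 units.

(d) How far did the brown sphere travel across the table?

1.9

The brown sphere moved from about (12.6, 5.3) to (11.5, 6.9), a distance of √(1.1² + 1.6²) ≈ 1.9.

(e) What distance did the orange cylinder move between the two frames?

1.4

From (4.0, 3.7) to (5.3, 4.2), the orange cylinder covered √(1.3² + 0.5²) ≈ 1.4 units.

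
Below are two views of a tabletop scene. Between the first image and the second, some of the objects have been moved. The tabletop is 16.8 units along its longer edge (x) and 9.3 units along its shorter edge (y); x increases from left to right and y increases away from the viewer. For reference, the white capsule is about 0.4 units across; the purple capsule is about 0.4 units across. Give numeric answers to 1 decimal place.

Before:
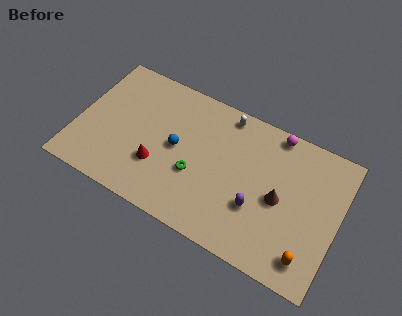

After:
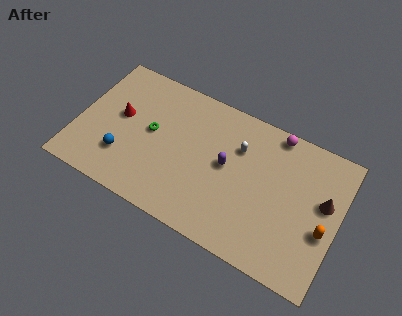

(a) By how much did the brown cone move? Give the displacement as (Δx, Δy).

(2.7, 1.1)

The brown cone was at about (13.1, 4.4) and moved to about (15.8, 5.5).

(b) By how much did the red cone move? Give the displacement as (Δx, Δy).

(-2.8, 2.2)

From the two frames, the red cone sits at roughly (5.4, 3.0) before and (2.6, 5.2) after.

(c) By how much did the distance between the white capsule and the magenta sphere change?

-0.3

The distance was about 3.2 in the first image and 2.9 in the second, so they moved 0.3 units closer together.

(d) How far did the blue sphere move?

3.8

The blue sphere was near (6.4, 4.7) before and (3.2, 2.6) after, so it travelled √(3.2² + 2.1²) ≈ 3.8 units.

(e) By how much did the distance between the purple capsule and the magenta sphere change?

-0.9

The distance was about 5.3 in the first image and 4.4 in the second, so they moved 0.9 units closer together.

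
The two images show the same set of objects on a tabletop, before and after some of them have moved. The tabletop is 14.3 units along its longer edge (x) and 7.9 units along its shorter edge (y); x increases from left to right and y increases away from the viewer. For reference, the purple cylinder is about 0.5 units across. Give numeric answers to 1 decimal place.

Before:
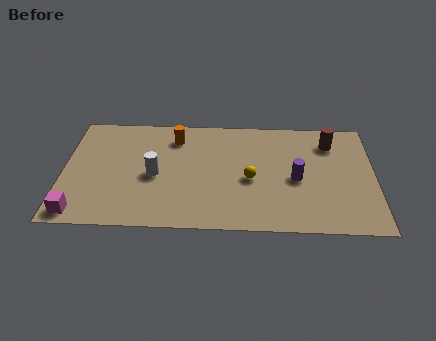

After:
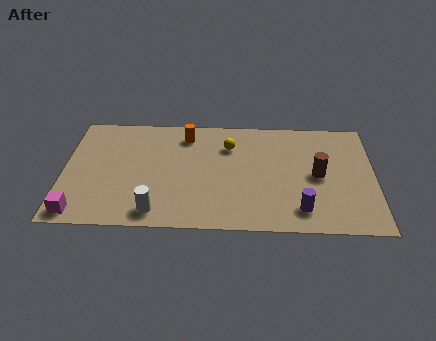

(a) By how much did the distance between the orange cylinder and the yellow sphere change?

-2.4

They were about 4.5 units apart before and 2.1 after — 2.4 units closer together.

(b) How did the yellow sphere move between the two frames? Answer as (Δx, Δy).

(-1.0, 2.3)

The yellow sphere started near (8.6, 3.5) and ended near (7.6, 5.8).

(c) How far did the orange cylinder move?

0.5

The orange cylinder was near (5.1, 6.3) before and (5.6, 6.5) after, so it travelled √(0.5² + 0.2²) ≈ 0.5 units.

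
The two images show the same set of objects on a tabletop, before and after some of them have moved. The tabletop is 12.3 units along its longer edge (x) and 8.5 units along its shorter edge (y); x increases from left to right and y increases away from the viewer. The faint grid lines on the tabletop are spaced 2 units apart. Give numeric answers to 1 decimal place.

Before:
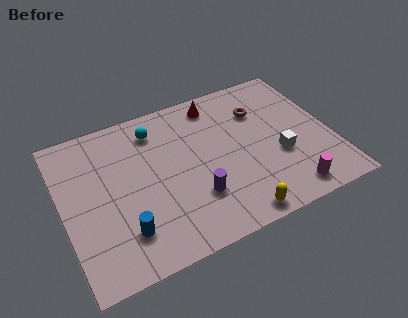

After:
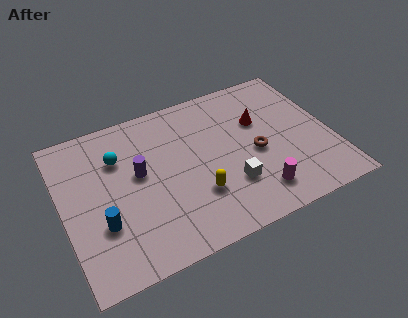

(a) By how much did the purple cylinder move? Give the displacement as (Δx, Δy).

(-2.3, 2.3)

The purple cylinder was at about (5.8, 2.5) and moved to about (3.5, 4.8).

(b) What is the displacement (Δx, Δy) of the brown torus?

(-0.5, -2.3)

From the two frames, the brown torus sits at roughly (9.3, 6.1) before and (8.8, 3.8) after.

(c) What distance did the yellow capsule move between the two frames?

2.3

The yellow capsule was near (7.4, 0.8) before and (5.9, 2.6) after, so it travelled √(1.5² + 1.8²) ≈ 2.3 units.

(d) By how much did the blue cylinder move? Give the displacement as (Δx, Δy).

(-0.9, 0.8)

The blue cylinder was at about (2.5, 2.0) and moved to about (1.6, 2.8).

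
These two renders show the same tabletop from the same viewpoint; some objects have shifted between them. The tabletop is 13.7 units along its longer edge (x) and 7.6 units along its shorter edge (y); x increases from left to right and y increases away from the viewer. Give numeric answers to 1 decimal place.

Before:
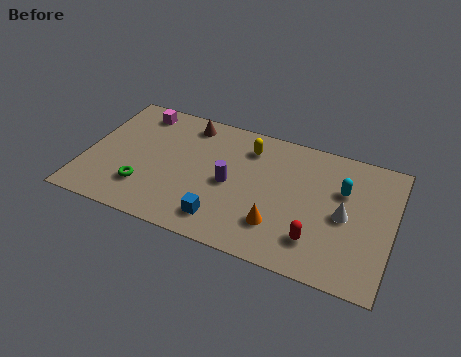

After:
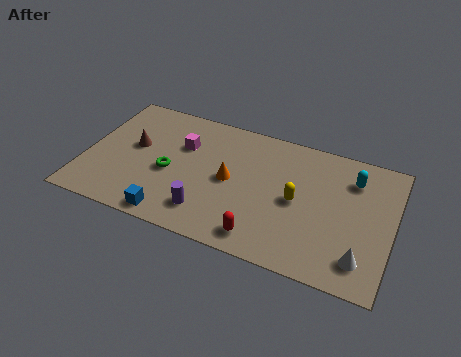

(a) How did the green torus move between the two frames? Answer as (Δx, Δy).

(1.0, 1.3)

The green torus started near (2.8, 2.0) and ended near (3.8, 3.3).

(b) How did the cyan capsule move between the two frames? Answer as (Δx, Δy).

(0.4, 0.8)

The cyan capsule started near (11.4, 5.0) and ended near (11.8, 5.8).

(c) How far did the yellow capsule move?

3.3

The yellow capsule moved from about (7.1, 6.0) to (9.5, 3.7), a distance of √(2.4² + 2.3²) ≈ 3.3.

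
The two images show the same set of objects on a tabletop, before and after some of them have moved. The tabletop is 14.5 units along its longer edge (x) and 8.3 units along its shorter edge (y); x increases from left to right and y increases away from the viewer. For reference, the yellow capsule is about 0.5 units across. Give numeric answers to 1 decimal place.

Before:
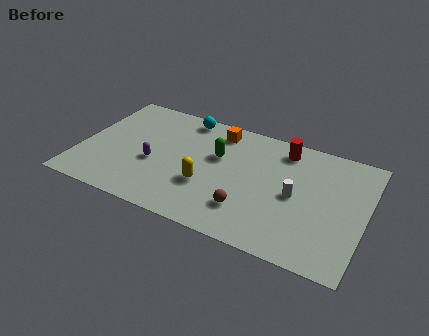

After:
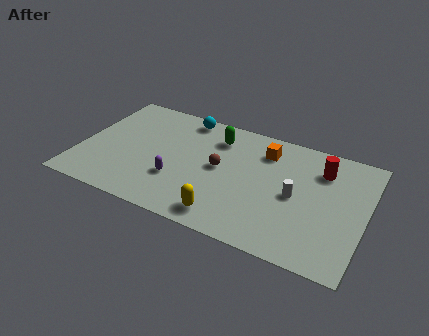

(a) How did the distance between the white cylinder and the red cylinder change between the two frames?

-0.6

The distance was about 3.1 in the first image and 2.5 in the second, so they moved 0.6 units closer together.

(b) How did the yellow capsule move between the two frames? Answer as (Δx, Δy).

(1.2, -1.7)

The yellow capsule started near (6.6, 2.9) and ended near (7.8, 1.2).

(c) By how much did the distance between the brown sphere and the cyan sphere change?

-2.9

They were about 6.6 units apart before and 3.7 after — 2.9 units closer together.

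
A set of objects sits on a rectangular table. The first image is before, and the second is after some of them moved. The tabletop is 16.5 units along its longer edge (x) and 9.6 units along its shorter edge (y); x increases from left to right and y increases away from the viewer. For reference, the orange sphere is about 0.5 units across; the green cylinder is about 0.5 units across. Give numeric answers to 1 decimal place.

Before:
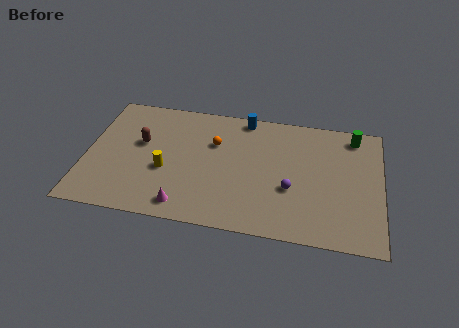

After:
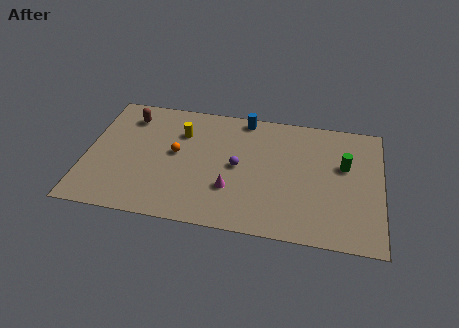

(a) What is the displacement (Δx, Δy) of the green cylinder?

(-0.5, -2.4)

From the two frames, the green cylinder sits at roughly (14.9, 8.3) before and (14.4, 5.9) after.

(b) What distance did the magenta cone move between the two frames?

3.0

The magenta cone moved from about (5.7, 1.3) to (8.2, 3.0), a distance of √(2.5² + 1.7²) ≈ 3.0.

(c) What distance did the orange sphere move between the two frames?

2.4

The orange sphere was near (7.1, 6.4) before and (5.0, 5.2) after, so it travelled √(2.1² + 1.2²) ≈ 2.4 units.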